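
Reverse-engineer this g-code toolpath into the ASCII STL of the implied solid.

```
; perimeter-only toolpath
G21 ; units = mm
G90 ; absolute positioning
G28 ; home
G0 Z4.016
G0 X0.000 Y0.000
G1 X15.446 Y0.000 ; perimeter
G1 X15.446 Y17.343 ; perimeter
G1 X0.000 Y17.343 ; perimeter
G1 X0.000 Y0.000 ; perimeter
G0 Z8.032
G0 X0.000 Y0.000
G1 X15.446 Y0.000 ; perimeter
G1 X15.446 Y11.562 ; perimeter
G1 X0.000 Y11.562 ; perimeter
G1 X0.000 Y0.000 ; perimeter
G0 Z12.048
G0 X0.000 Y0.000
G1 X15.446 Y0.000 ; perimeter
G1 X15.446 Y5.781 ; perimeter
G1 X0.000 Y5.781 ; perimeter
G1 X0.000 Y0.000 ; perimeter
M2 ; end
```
solid part
  facet normal 0.0000 0.0000 -1.0000
    outer loop
      vertex 15.446 23.124 0.000
      vertex 15.446 0.000 0.000
      vertex 0.000 0.000 0.000
    endloop
  endfacet
  facet normal 0.0000 0.0000 -1.0000
    outer loop
      vertex 0.000 23.124 0.000
      vertex 15.446 23.124 0.000
      vertex 0.000 0.000 0.000
    endloop
  endfacet
  facet normal 0.0000 -1.0000 0.0000
    outer loop
      vertex 0.000 0.000 0.000
      vertex 15.446 0.000 0.000
      vertex 15.446 0.000 16.064
    endloop
  endfacet
  facet normal 0.0000 -1.0000 0.0000
    outer loop
      vertex 0.000 0.000 0.000
      vertex 15.446 0.000 16.064
      vertex 0.000 0.000 16.064
    endloop
  endfacet
  facet normal 0.0000 0.5705 0.8213
    outer loop
      vertex 0.000 0.000 16.064
      vertex 15.446 0.000 16.064
      vertex 15.446 23.124 0.000
    endloop
  endfacet
  facet normal 0.0000 0.5705 0.8213
    outer loop
      vertex 0.000 0.000 16.064
      vertex 15.446 23.124 0.000
      vertex 0.000 23.124 0.000
    endloop
  endfacet
  facet normal -1.0000 0.0000 0.0000
    outer loop
      vertex 0.000 0.000 16.064
      vertex 0.000 23.124 0.000
      vertex 0.000 0.000 0.000
    endloop
  endfacet
  facet normal 1.0000 0.0000 0.0000
    outer loop
      vertex 15.446 0.000 0.000
      vertex 15.446 23.124 0.000
      vertex 15.446 0.000 16.064
    endloop
  endfacet
endsolid part

The G0 Z moves step by Δz≈4.016 mm. The G1 loops shrink linearly with z, so the solid tapers from its base footprint up to z≈16.1. Closing with a flat bottom cap and the tapered top and triangulating gives 8 facets — a wedge (ramp): 15.4 × 23.1 mm base, rising to 16.1 mm along the y=0 edge and sloping linearly to z=0 at y=23.1.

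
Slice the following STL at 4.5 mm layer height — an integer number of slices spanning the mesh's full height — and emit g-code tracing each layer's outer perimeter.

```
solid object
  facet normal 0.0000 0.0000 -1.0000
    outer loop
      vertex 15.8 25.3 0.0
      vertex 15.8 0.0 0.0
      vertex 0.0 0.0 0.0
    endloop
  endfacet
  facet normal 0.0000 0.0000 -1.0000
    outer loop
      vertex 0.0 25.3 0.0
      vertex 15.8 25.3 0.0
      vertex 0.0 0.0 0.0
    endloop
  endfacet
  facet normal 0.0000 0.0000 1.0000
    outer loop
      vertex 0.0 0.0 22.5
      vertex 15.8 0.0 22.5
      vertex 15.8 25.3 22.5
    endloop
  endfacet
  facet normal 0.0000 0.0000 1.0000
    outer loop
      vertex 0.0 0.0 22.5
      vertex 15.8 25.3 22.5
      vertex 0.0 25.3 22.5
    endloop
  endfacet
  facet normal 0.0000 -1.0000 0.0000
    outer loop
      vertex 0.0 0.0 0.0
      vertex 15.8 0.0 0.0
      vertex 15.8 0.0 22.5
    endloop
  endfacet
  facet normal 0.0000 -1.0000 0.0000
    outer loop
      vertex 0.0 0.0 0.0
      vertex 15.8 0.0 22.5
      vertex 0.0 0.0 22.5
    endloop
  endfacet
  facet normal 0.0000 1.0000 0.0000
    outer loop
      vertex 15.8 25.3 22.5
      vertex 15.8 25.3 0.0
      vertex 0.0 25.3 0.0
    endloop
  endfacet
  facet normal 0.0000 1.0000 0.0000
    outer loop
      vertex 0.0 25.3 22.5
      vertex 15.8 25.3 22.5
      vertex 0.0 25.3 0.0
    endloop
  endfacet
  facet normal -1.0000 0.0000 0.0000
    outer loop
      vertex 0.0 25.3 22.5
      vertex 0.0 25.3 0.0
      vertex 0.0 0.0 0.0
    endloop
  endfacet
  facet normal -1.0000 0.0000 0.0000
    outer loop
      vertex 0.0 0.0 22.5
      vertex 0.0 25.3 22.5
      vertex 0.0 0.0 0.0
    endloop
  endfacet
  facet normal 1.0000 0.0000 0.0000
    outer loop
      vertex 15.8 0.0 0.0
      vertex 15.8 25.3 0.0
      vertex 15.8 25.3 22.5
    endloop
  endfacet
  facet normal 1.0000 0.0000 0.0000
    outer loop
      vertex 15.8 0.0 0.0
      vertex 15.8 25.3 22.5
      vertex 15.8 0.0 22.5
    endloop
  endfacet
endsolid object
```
; perimeter-only toolpath
G21 ; units = mm
G90 ; absolute positioning
G28 ; home
; layer 1
G0 Z4.5
G0 X0.0 Y0.0
G1 X15.8 Y0.0
G1 X15.8 Y25.3
G1 X0.0 Y25.3
G1 X0.0 Y0.0
; layer 2
G0 Z9.0
G0 X0.0 Y0.0
G1 X15.8 Y0.0
G1 X15.8 Y25.3
G1 X0.0 Y25.3
G1 X0.0 Y0.0
; layer 3
G0 Z13.5
G0 X0.0 Y0.0
G1 X15.8 Y0.0
G1 X15.8 Y25.3
G1 X0.0 Y25.3
G1 X0.0 Y0.0
; layer 4
G0 Z18.0
G0 X0.0 Y0.0
G1 X15.8 Y0.0
G1 X15.8 Y25.3
G1 X0.0 Y25.3
G1 X0.0 Y0.0
; layer 5
G0 Z22.5
G0 X0.0 Y0.0
G1 X15.8 Y0.0
G1 X15.8 Y25.3
G1 X0.0 Y25.3
G1 X0.0 Y0.0
M2 ; end

The solid is a rectangular box, roughly 15.8 × 25.3 mm footprint and 22.5 mm tall. Slicing at Δz = 4.5 mm — 5 equal slices spanning the solid's height, so layer i sits at z = i·h/5 — gives 5 non-empty perimeters. Each is a 4-segment closed polygon; G0 lifts to the layer z and rapids to the start vertex, then G1 traces the edges.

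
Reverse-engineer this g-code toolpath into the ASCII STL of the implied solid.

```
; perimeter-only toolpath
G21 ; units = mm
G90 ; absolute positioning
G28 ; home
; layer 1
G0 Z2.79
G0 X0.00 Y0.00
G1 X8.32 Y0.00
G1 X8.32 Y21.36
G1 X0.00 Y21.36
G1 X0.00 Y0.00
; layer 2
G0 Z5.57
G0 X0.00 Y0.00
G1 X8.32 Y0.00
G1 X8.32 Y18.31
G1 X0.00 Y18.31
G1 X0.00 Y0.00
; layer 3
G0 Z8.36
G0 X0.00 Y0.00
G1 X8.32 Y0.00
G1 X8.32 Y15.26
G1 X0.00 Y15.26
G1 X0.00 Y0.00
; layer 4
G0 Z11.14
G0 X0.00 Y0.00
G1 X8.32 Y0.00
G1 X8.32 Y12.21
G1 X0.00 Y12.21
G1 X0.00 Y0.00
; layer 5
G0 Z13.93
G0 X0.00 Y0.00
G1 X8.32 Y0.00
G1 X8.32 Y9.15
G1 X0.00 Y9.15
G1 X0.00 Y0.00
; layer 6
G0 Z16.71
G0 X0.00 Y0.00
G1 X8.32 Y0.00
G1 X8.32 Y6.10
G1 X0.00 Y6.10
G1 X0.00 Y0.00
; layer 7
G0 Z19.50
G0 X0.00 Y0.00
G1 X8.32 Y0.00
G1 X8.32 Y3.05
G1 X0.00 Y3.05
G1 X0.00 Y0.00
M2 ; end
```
solid part
  facet normal 0.0000 0.0000 -1.0000
    outer loop
      vertex 8.32 24.41 0.00
      vertex 8.32 0.00 0.00
      vertex 0.00 0.00 0.00
    endloop
  endfacet
  facet normal 0.0000 0.0000 -1.0000
    outer loop
      vertex 0.00 24.41 0.00
      vertex 8.32 24.41 0.00
      vertex 0.00 0.00 0.00
    endloop
  endfacet
  facet normal 0.0000 -1.0000 0.0000
    outer loop
      vertex 0.00 0.00 0.00
      vertex 8.32 0.00 0.00
      vertex 8.32 0.00 22.28
    endloop
  endfacet
  facet normal 0.0000 -1.0000 0.0000
    outer loop
      vertex 0.00 0.00 0.00
      vertex 8.32 0.00 22.28
      vertex 0.00 0.00 22.28
    endloop
  endfacet
  facet normal 0.0000 0.6741 0.7386
    outer loop
      vertex 0.00 0.00 22.28
      vertex 8.32 0.00 22.28
      vertex 8.32 24.41 0.00
    endloop
  endfacet
  facet normal 0.0000 0.6741 0.7386
    outer loop
      vertex 0.00 0.00 22.28
      vertex 8.32 24.41 0.00
      vertex 0.00 24.41 0.00
    endloop
  endfacet
  facet normal -1.0000 0.0000 0.0000
    outer loop
      vertex 0.00 0.00 22.28
      vertex 0.00 24.41 0.00
      vertex 0.00 0.00 0.00
    endloop
  endfacet
  facet normal 1.0000 0.0000 0.0000
    outer loop
      vertex 8.32 0.00 0.00
      vertex 8.32 24.41 0.00
      vertex 8.32 0.00 22.28
    endloop
  endfacet
endsolid part

The G0 Z moves step by Δz≈2.79 mm. The G1 loops shrink linearly with z, so the solid tapers from its base footprint up to z≈22.3. Closing with a flat bottom cap and the tapered top and triangulating gives 8 facets — a wedge (ramp): 8.32 × 24.4 mm base, rising to 22.3 mm along the y=0 edge and sloping linearly to z=0 at y=24.4.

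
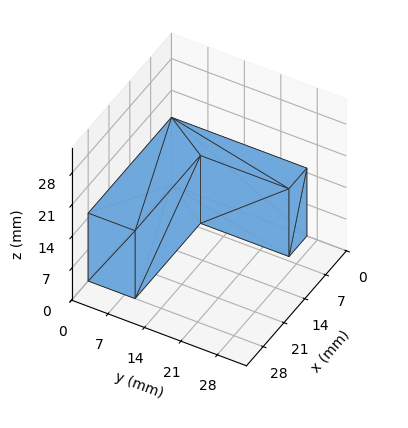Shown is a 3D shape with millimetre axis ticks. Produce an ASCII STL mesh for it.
Reading the render: the shape is an L-shaped prism: outer 28 × 26 mm, arm thicknesses ≈ 9 mm (horizontal) and 6 mm (vertical), extruded 15 mm in z (dimensions read to the nearest mm from the axis ticks). For the STL, each face is triangulated and given an outward normal.

solid part
  facet normal 0.0000 0.0000 -1.0000
    outer loop
      vertex 28.0 9.0 0.0
      vertex 28.0 0.0 0.0
      vertex 0.0 0.0 0.0
    endloop
  endfacet
  facet normal 0.0000 0.0000 -1.0000
    outer loop
      vertex 6.0 9.0 0.0
      vertex 28.0 9.0 0.0
      vertex 0.0 0.0 0.0
    endloop
  endfacet
  facet normal 0.0000 0.0000 -1.0000
    outer loop
      vertex 6.0 26.0 0.0
      vertex 6.0 9.0 0.0
      vertex 0.0 0.0 0.0
    endloop
  endfacet
  facet normal 0.0000 0.0000 -1.0000
    outer loop
      vertex 0.0 26.0 0.0
      vertex 6.0 26.0 0.0
      vertex 0.0 0.0 0.0
    endloop
  endfacet
  facet normal 0.0000 0.0000 1.0000
    outer loop
      vertex 0.0 0.0 15.0
      vertex 28.0 0.0 15.0
      vertex 28.0 9.0 15.0
    endloop
  endfacet
  facet normal 0.0000 0.0000 1.0000
    outer loop
      vertex 0.0 0.0 15.0
      vertex 28.0 9.0 15.0
      vertex 6.0 9.0 15.0
    endloop
  endfacet
  facet normal 0.0000 0.0000 1.0000
    outer loop
      vertex 0.0 0.0 15.0
      vertex 6.0 9.0 15.0
      vertex 6.0 26.0 15.0
    endloop
  endfacet
  facet normal 0.0000 0.0000 1.0000
    outer loop
      vertex 0.0 0.0 15.0
      vertex 6.0 26.0 15.0
      vertex 0.0 26.0 15.0
    endloop
  endfacet
  facet normal 0.0000 -1.0000 0.0000
    outer loop
      vertex 0.0 0.0 0.0
      vertex 28.0 0.0 0.0
      vertex 28.0 0.0 15.0
    endloop
  endfacet
  facet normal 0.0000 -1.0000 0.0000
    outer loop
      vertex 0.0 0.0 0.0
      vertex 28.0 0.0 15.0
      vertex 0.0 0.0 15.0
    endloop
  endfacet
  facet normal 1.0000 0.0000 0.0000
    outer loop
      vertex 28.0 0.0 0.0
      vertex 28.0 9.0 0.0
      vertex 28.0 9.0 15.0
    endloop
  endfacet
  facet normal 1.0000 0.0000 0.0000
    outer loop
      vertex 28.0 0.0 0.0
      vertex 28.0 9.0 15.0
      vertex 28.0 0.0 15.0
    endloop
  endfacet
  facet normal 0.0000 1.0000 0.0000
    outer loop
      vertex 28.0 9.0 0.0
      vertex 6.0 9.0 0.0
      vertex 6.0 9.0 15.0
    endloop
  endfacet
  facet normal 0.0000 1.0000 0.0000
    outer loop
      vertex 28.0 9.0 0.0
      vertex 6.0 9.0 15.0
      vertex 28.0 9.0 15.0
    endloop
  endfacet
  facet normal 1.0000 0.0000 0.0000
    outer loop
      vertex 6.0 9.0 0.0
      vertex 6.0 26.0 0.0
      vertex 6.0 26.0 15.0
    endloop
  endfacet
  facet normal 1.0000 0.0000 0.0000
    outer loop
      vertex 6.0 9.0 0.0
      vertex 6.0 26.0 15.0
      vertex 6.0 9.0 15.0
    endloop
  endfacet
  facet normal 0.0000 1.0000 0.0000
    outer loop
      vertex 6.0 26.0 0.0
      vertex 0.0 26.0 0.0
      vertex 0.0 26.0 15.0
    endloop
  endfacet
  facet normal 0.0000 1.0000 0.0000
    outer loop
      vertex 6.0 26.0 0.0
      vertex 0.0 26.0 15.0
      vertex 6.0 26.0 15.0
    endloop
  endfacet
  facet normal -1.0000 0.0000 0.0000
    outer loop
      vertex 0.0 26.0 0.0
      vertex 0.0 0.0 0.0
      vertex 0.0 0.0 15.0
    endloop
  endfacet
  facet normal -1.0000 0.0000 0.0000
    outer loop
      vertex 0.0 26.0 0.0
      vertex 0.0 0.0 15.0
      vertex 0.0 26.0 15.0
    endloop
  endfacet
endsolid part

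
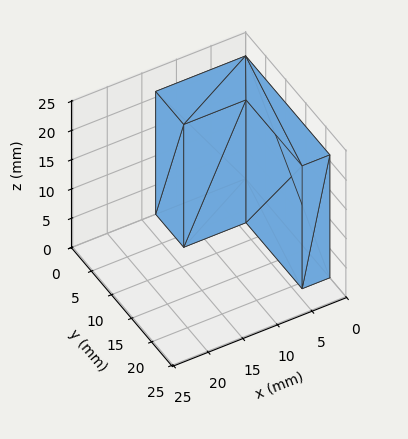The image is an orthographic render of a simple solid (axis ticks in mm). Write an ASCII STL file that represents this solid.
Reading the render: the shape is an L-shaped prism: outer 13 × 21 mm, arm thicknesses ≈ 7 mm (horizontal) and 4 mm (vertical), extruded 21 mm in z (dimensions read to the nearest mm from the axis ticks). For the STL, each face is triangulated and given an outward normal.

solid part
  facet normal 0.0000 0.0000 -1.0000
    outer loop
      vertex 13.00 7.00 0.00
      vertex 13.00 0.00 0.00
      vertex 0.00 0.00 0.00
    endloop
  endfacet
  facet normal 0.0000 0.0000 -1.0000
    outer loop
      vertex 4.00 7.00 0.00
      vertex 13.00 7.00 0.00
      vertex 0.00 0.00 0.00
    endloop
  endfacet
  facet normal 0.0000 0.0000 -1.0000
    outer loop
      vertex 4.00 21.00 0.00
      vertex 4.00 7.00 0.00
      vertex 0.00 0.00 0.00
    endloop
  endfacet
  facet normal 0.0000 0.0000 -1.0000
    outer loop
      vertex 0.00 21.00 0.00
      vertex 4.00 21.00 0.00
      vertex 0.00 0.00 0.00
    endloop
  endfacet
  facet normal 0.0000 0.0000 1.0000
    outer loop
      vertex 0.00 0.00 21.00
      vertex 13.00 0.00 21.00
      vertex 13.00 7.00 21.00
    endloop
  endfacet
  facet normal 0.0000 0.0000 1.0000
    outer loop
      vertex 0.00 0.00 21.00
      vertex 13.00 7.00 21.00
      vertex 4.00 7.00 21.00
    endloop
  endfacet
  facet normal 0.0000 0.0000 1.0000
    outer loop
      vertex 0.00 0.00 21.00
      vertex 4.00 7.00 21.00
      vertex 4.00 21.00 21.00
    endloop
  endfacet
  facet normal 0.0000 0.0000 1.0000
    outer loop
      vertex 0.00 0.00 21.00
      vertex 4.00 21.00 21.00
      vertex 0.00 21.00 21.00
    endloop
  endfacet
  facet normal 0.0000 -1.0000 0.0000
    outer loop
      vertex 0.00 0.00 0.00
      vertex 13.00 0.00 0.00
      vertex 13.00 0.00 21.00
    endloop
  endfacet
  facet normal 0.0000 -1.0000 0.0000
    outer loop
      vertex 0.00 0.00 0.00
      vertex 13.00 0.00 21.00
      vertex 0.00 0.00 21.00
    endloop
  endfacet
  facet normal 1.0000 0.0000 0.0000
    outer loop
      vertex 13.00 0.00 0.00
      vertex 13.00 7.00 0.00
      vertex 13.00 7.00 21.00
    endloop
  endfacet
  facet normal 1.0000 0.0000 0.0000
    outer loop
      vertex 13.00 0.00 0.00
      vertex 13.00 7.00 21.00
      vertex 13.00 0.00 21.00
    endloop
  endfacet
  facet normal 0.0000 1.0000 0.0000
    outer loop
      vertex 13.00 7.00 0.00
      vertex 4.00 7.00 0.00
      vertex 4.00 7.00 21.00
    endloop
  endfacet
  facet normal 0.0000 1.0000 0.0000
    outer loop
      vertex 13.00 7.00 0.00
      vertex 4.00 7.00 21.00
      vertex 13.00 7.00 21.00
    endloop
  endfacet
  facet normal 1.0000 0.0000 0.0000
    outer loop
      vertex 4.00 7.00 0.00
      vertex 4.00 21.00 0.00
      vertex 4.00 21.00 21.00
    endloop
  endfacet
  facet normal 1.0000 0.0000 0.0000
    outer loop
      vertex 4.00 7.00 0.00
      vertex 4.00 21.00 21.00
      vertex 4.00 7.00 21.00
    endloop
  endfacet
  facet normal 0.0000 1.0000 0.0000
    outer loop
      vertex 4.00 21.00 0.00
      vertex 0.00 21.00 0.00
      vertex 0.00 21.00 21.00
    endloop
  endfacet
  facet normal 0.0000 1.0000 0.0000
    outer loop
      vertex 4.00 21.00 0.00
      vertex 0.00 21.00 21.00
      vertex 4.00 21.00 21.00
    endloop
  endfacet
  facet normal -1.0000 0.0000 0.0000
    outer loop
      vertex 0.00 21.00 0.00
      vertex 0.00 0.00 0.00
      vertex 0.00 0.00 21.00
    endloop
  endfacet
  facet normal -1.0000 0.0000 0.0000
    outer loop
      vertex 0.00 21.00 0.00
      vertex 0.00 0.00 21.00
      vertex 0.00 21.00 21.00
    endloop
  endfacet
endsolid part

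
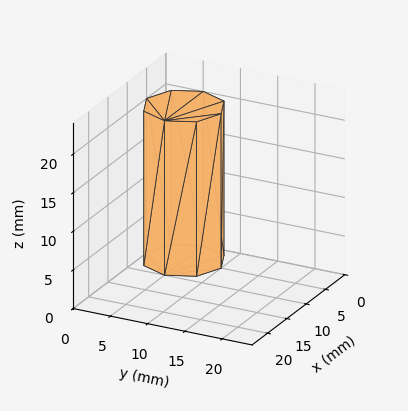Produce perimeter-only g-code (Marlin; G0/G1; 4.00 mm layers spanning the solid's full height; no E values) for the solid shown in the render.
Reading the render: the shape is a regular 8-sided prism (a cylinder approximated with 8 flat sides), circumscribed radius ≈ 5 mm, height ≈ 20 mm (dimensions read to the nearest mm from the axis ticks). For the g-code, the solid's height is divided into equal slices at the stated Δz and each level perimeter traced with G1 moves after a G0 lift.

; perimeter-only toolpath
G21 ; units = mm
G90 ; absolute positioning
G28 ; home
; layer 1
G0 Z4.00
G0 X10.00 Y5.00
G1 X8.54 Y8.54
G1 X5.00 Y10.00
G1 X1.46 Y8.54
G1 X0.00 Y5.00
G1 X1.46 Y1.46
G1 X5.00 Y0.00
G1 X8.54 Y1.46
G1 X10.00 Y5.00
; layer 2
G0 Z8.00
G0 X10.00 Y5.00
G1 X8.54 Y8.54
G1 X5.00 Y10.00
G1 X1.46 Y8.54
G1 X0.00 Y5.00
G1 X1.46 Y1.46
G1 X5.00 Y0.00
G1 X8.54 Y1.46
G1 X10.00 Y5.00
; layer 3
G0 Z12.00
G0 X10.00 Y5.00
G1 X8.54 Y8.54
G1 X5.00 Y10.00
G1 X1.46 Y8.54
G1 X0.00 Y5.00
G1 X1.46 Y1.46
G1 X5.00 Y0.00
G1 X8.54 Y1.46
G1 X10.00 Y5.00
; layer 4
G0 Z16.00
G0 X10.00 Y5.00
G1 X8.54 Y8.54
G1 X5.00 Y10.00
G1 X1.46 Y8.54
G1 X0.00 Y5.00
G1 X1.46 Y1.46
G1 X5.00 Y0.00
G1 X8.54 Y1.46
G1 X10.00 Y5.00
; layer 5
G0 Z20.00
G0 X10.00 Y5.00
G1 X8.54 Y8.54
G1 X5.00 Y10.00
G1 X1.46 Y8.54
G1 X0.00 Y5.00
G1 X1.46 Y1.46
G1 X5.00 Y0.00
G1 X8.54 Y1.46
G1 X10.00 Y5.00
M2 ; end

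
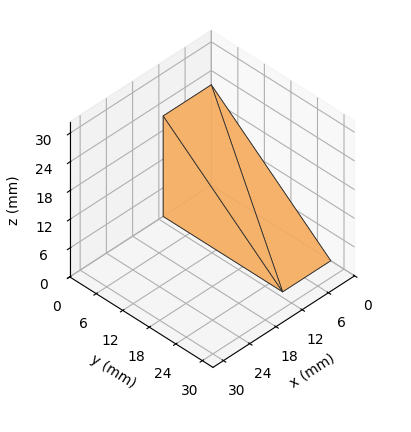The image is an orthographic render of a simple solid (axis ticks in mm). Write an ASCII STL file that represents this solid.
Reading the render: the shape is a wedge (ramp): 11 × 27 mm base, rising to 21 mm along the y=0 edge and sloping linearly to z=0 at y=27 (dimensions read to the nearest mm from the axis ticks). For the STL, each face is triangulated and given an outward normal.

solid part
  facet normal 0.0000 0.0000 -1.0000
    outer loop
      vertex 11.00 27.00 0.00
      vertex 11.00 0.00 0.00
      vertex 0.00 0.00 0.00
    endloop
  endfacet
  facet normal 0.0000 0.0000 -1.0000
    outer loop
      vertex 0.00 27.00 0.00
      vertex 11.00 27.00 0.00
      vertex 0.00 0.00 0.00
    endloop
  endfacet
  facet normal 0.0000 -1.0000 0.0000
    outer loop
      vertex 0.00 0.00 0.00
      vertex 11.00 0.00 0.00
      vertex 11.00 0.00 21.00
    endloop
  endfacet
  facet normal 0.0000 -1.0000 0.0000
    outer loop
      vertex 0.00 0.00 0.00
      vertex 11.00 0.00 21.00
      vertex 0.00 0.00 21.00
    endloop
  endfacet
  facet normal 0.0000 0.6139 0.7894
    outer loop
      vertex 0.00 0.00 21.00
      vertex 11.00 0.00 21.00
      vertex 11.00 27.00 0.00
    endloop
  endfacet
  facet normal 0.0000 0.6139 0.7894
    outer loop
      vertex 0.00 0.00 21.00
      vertex 11.00 27.00 0.00
      vertex 0.00 27.00 0.00
    endloop
  endfacet
  facet normal -1.0000 0.0000 0.0000
    outer loop
      vertex 0.00 0.00 21.00
      vertex 0.00 27.00 0.00
      vertex 0.00 0.00 0.00
    endloop
  endfacet
  facet normal 1.0000 0.0000 0.0000
    outer loop
      vertex 11.00 0.00 0.00
      vertex 11.00 27.00 0.00
      vertex 11.00 0.00 21.00
    endloop
  endfacet
endsolid part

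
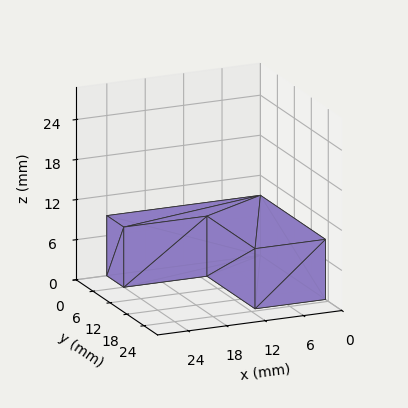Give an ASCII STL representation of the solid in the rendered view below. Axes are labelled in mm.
Reading the render: the shape is an L-shaped prism: outer 24 × 23 mm, arm thicknesses ≈ 6 mm (horizontal) and 11 mm (vertical), extruded 9 mm in z (dimensions read to the nearest mm from the axis ticks). For the STL, each face is triangulated and given an outward normal.

solid part
  facet normal 0.0000 0.0000 -1.0000
    outer loop
      vertex 24.000 6.000 0.000
      vertex 24.000 0.000 0.000
      vertex 0.000 0.000 0.000
    endloop
  endfacet
  facet normal 0.0000 0.0000 -1.0000
    outer loop
      vertex 11.000 6.000 0.000
      vertex 24.000 6.000 0.000
      vertex 0.000 0.000 0.000
    endloop
  endfacet
  facet normal 0.0000 0.0000 -1.0000
    outer loop
      vertex 11.000 23.000 0.000
      vertex 11.000 6.000 0.000
      vertex 0.000 0.000 0.000
    endloop
  endfacet
  facet normal 0.0000 0.0000 -1.0000
    outer loop
      vertex 0.000 23.000 0.000
      vertex 11.000 23.000 0.000
      vertex 0.000 0.000 0.000
    endloop
  endfacet
  facet normal 0.0000 0.0000 1.0000
    outer loop
      vertex 0.000 0.000 9.000
      vertex 24.000 0.000 9.000
      vertex 24.000 6.000 9.000
    endloop
  endfacet
  facet normal 0.0000 0.0000 1.0000
    outer loop
      vertex 0.000 0.000 9.000
      vertex 24.000 6.000 9.000
      vertex 11.000 6.000 9.000
    endloop
  endfacet
  facet normal 0.0000 0.0000 1.0000
    outer loop
      vertex 0.000 0.000 9.000
      vertex 11.000 6.000 9.000
      vertex 11.000 23.000 9.000
    endloop
  endfacet
  facet normal 0.0000 0.0000 1.0000
    outer loop
      vertex 0.000 0.000 9.000
      vertex 11.000 23.000 9.000
      vertex 0.000 23.000 9.000
    endloop
  endfacet
  facet normal 0.0000 -1.0000 0.0000
    outer loop
      vertex 0.000 0.000 0.000
      vertex 24.000 0.000 0.000
      vertex 24.000 0.000 9.000
    endloop
  endfacet
  facet normal 0.0000 -1.0000 0.0000
    outer loop
      vertex 0.000 0.000 0.000
      vertex 24.000 0.000 9.000
      vertex 0.000 0.000 9.000
    endloop
  endfacet
  facet normal 1.0000 0.0000 0.0000
    outer loop
      vertex 24.000 0.000 0.000
      vertex 24.000 6.000 0.000
      vertex 24.000 6.000 9.000
    endloop
  endfacet
  facet normal 1.0000 0.0000 0.0000
    outer loop
      vertex 24.000 0.000 0.000
      vertex 24.000 6.000 9.000
      vertex 24.000 0.000 9.000
    endloop
  endfacet
  facet normal 0.0000 1.0000 0.0000
    outer loop
      vertex 24.000 6.000 0.000
      vertex 11.000 6.000 0.000
      vertex 11.000 6.000 9.000
    endloop
  endfacet
  facet normal 0.0000 1.0000 0.0000
    outer loop
      vertex 24.000 6.000 0.000
      vertex 11.000 6.000 9.000
      vertex 24.000 6.000 9.000
    endloop
  endfacet
  facet normal 1.0000 0.0000 0.0000
    outer loop
      vertex 11.000 6.000 0.000
      vertex 11.000 23.000 0.000
      vertex 11.000 23.000 9.000
    endloop
  endfacet
  facet normal 1.0000 0.0000 0.0000
    outer loop
      vertex 11.000 6.000 0.000
      vertex 11.000 23.000 9.000
      vertex 11.000 6.000 9.000
    endloop
  endfacet
  facet normal 0.0000 1.0000 0.0000
    outer loop
      vertex 11.000 23.000 0.000
      vertex 0.000 23.000 0.000
      vertex 0.000 23.000 9.000
    endloop
  endfacet
  facet normal 0.0000 1.0000 0.0000
    outer loop
      vertex 11.000 23.000 0.000
      vertex 0.000 23.000 9.000
      vertex 11.000 23.000 9.000
    endloop
  endfacet
  facet normal -1.0000 0.0000 0.0000
    outer loop
      vertex 0.000 23.000 0.000
      vertex 0.000 0.000 0.000
      vertex 0.000 0.000 9.000
    endloop
  endfacet
  facet normal -1.0000 0.0000 0.0000
    outer loop
      vertex 0.000 23.000 0.000
      vertex 0.000 0.000 9.000
      vertex 0.000 23.000 9.000
    endloop
  endfacet
endsolid part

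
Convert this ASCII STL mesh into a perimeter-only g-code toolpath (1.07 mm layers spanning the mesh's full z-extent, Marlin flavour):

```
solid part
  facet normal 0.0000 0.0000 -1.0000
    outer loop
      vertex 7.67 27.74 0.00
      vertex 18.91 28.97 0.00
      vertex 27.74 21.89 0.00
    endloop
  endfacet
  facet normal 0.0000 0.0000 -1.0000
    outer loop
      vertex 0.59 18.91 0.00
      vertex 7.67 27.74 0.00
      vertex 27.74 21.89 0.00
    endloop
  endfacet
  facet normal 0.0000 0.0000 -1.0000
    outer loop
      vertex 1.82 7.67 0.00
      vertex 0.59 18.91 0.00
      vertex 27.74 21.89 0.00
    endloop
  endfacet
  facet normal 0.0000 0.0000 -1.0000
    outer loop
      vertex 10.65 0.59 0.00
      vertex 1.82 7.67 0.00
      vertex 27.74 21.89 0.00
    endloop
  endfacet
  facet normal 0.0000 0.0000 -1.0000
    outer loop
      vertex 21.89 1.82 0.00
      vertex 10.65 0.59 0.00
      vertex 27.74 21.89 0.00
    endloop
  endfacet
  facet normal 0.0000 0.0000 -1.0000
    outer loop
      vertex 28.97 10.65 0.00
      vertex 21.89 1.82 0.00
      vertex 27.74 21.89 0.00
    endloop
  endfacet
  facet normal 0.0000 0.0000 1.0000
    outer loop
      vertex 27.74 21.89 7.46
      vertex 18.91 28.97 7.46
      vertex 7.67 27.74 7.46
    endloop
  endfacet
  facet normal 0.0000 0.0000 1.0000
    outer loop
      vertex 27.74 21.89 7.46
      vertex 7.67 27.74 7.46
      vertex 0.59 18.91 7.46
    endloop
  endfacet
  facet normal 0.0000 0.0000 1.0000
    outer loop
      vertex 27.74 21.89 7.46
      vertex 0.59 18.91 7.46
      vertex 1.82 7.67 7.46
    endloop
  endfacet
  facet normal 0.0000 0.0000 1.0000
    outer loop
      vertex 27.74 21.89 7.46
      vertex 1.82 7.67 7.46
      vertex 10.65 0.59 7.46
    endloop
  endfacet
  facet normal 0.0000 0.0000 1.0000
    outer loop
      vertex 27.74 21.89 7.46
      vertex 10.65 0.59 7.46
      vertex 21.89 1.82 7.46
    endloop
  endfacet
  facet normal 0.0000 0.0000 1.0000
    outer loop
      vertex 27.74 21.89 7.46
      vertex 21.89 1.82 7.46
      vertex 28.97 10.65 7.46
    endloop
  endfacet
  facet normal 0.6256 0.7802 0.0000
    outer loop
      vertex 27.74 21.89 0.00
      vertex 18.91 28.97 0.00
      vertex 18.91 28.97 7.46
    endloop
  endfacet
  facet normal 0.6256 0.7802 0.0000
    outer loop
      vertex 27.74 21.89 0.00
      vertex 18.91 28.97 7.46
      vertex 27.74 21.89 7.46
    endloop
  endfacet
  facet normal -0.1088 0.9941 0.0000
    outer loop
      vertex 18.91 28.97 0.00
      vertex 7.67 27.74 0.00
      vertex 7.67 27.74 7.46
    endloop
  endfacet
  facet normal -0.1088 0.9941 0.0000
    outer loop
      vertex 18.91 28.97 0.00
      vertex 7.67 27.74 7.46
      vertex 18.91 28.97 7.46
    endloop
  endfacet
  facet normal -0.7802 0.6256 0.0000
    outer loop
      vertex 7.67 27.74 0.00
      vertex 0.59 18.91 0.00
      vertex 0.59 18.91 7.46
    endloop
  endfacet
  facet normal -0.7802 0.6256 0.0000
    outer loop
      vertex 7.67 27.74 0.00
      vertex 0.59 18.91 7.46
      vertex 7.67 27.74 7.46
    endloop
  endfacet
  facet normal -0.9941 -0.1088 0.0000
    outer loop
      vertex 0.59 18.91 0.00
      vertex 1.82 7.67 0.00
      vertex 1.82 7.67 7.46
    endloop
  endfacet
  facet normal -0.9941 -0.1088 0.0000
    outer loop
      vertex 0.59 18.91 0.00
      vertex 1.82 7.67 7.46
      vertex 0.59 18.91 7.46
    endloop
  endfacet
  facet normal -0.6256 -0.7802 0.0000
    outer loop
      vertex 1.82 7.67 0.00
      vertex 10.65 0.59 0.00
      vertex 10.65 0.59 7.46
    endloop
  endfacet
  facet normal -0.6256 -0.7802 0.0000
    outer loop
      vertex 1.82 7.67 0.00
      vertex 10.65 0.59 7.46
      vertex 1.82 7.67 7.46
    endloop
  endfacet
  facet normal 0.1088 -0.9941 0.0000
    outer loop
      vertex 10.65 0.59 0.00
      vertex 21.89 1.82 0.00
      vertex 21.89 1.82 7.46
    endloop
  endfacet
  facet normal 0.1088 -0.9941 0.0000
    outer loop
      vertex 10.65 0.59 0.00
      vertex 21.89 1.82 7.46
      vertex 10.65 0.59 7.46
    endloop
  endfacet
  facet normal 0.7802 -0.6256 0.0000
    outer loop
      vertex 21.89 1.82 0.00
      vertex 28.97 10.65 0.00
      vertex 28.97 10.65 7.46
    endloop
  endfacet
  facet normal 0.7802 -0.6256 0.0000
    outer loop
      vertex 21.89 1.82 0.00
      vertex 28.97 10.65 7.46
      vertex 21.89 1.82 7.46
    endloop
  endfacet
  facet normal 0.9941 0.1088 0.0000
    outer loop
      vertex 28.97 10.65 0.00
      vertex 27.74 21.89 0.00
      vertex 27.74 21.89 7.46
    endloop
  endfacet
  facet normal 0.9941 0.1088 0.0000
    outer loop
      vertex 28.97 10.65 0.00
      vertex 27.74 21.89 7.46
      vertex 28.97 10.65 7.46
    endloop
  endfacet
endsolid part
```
; perimeter-only toolpath
G21 ; units = mm
G90 ; absolute positioning
G28 ; home
; layer 1
G0 Z1.07
G0 X27.74 Y21.89
G1 X18.91 Y28.97
G1 X7.67 Y27.74
G1 X0.59 Y18.91
G1 X1.82 Y7.67
G1 X10.65 Y0.59
G1 X21.89 Y1.82
G1 X28.97 Y10.65
G1 X27.74 Y21.89
; layer 2
G0 Z2.13
G0 X27.74 Y21.89
G1 X18.91 Y28.97
G1 X7.67 Y27.74
G1 X0.59 Y18.91
G1 X1.82 Y7.67
G1 X10.65 Y0.59
G1 X21.89 Y1.82
G1 X28.97 Y10.65
G1 X27.74 Y21.89
; layer 3
G0 Z3.20
G0 X27.74 Y21.89
G1 X18.91 Y28.97
G1 X7.67 Y27.74
G1 X0.59 Y18.91
G1 X1.82 Y7.67
G1 X10.65 Y0.59
G1 X21.89 Y1.82
G1 X28.97 Y10.65
G1 X27.74 Y21.89
; layer 4
G0 Z4.26
G0 X27.74 Y21.89
G1 X18.91 Y28.97
G1 X7.67 Y27.74
G1 X0.59 Y18.91
G1 X1.82 Y7.67
G1 X10.65 Y0.59
G1 X21.89 Y1.82
G1 X28.97 Y10.65
G1 X27.74 Y21.89
; layer 5
G0 Z5.33
G0 X27.74 Y21.89
G1 X18.91 Y28.97
G1 X7.67 Y27.74
G1 X0.59 Y18.91
G1 X1.82 Y7.67
G1 X10.65 Y0.59
G1 X21.89 Y1.82
G1 X28.97 Y10.65
G1 X27.74 Y21.89
; layer 6
G0 Z6.39
G0 X27.74 Y21.89
G1 X18.91 Y28.97
G1 X7.67 Y27.74
G1 X0.59 Y18.91
G1 X1.82 Y7.67
G1 X10.65 Y0.59
G1 X21.89 Y1.82
G1 X28.97 Y10.65
G1 X27.74 Y21.89
; layer 7
G0 Z7.46
G0 X27.74 Y21.89
G1 X18.91 Y28.97
G1 X7.67 Y27.74
G1 X0.59 Y18.91
G1 X1.82 Y7.67
G1 X10.65 Y0.59
G1 X21.89 Y1.82
G1 X28.97 Y10.65
G1 X27.74 Y21.89
M2 ; end

The solid is a regular 8-sided prism (a cylinder approximated with 8 flat sides), circumscribed radius ≈ 14.8 mm, height ≈ 7.46 mm. Slicing at Δz = 1.07 mm — 7 equal slices spanning the solid's height, so layer i sits at z = i·h/7 — gives 7 non-empty perimeters. Each is a 8-segment closed polygon; G0 lifts to the layer z and rapids to the start vertex, then G1 traces the edges.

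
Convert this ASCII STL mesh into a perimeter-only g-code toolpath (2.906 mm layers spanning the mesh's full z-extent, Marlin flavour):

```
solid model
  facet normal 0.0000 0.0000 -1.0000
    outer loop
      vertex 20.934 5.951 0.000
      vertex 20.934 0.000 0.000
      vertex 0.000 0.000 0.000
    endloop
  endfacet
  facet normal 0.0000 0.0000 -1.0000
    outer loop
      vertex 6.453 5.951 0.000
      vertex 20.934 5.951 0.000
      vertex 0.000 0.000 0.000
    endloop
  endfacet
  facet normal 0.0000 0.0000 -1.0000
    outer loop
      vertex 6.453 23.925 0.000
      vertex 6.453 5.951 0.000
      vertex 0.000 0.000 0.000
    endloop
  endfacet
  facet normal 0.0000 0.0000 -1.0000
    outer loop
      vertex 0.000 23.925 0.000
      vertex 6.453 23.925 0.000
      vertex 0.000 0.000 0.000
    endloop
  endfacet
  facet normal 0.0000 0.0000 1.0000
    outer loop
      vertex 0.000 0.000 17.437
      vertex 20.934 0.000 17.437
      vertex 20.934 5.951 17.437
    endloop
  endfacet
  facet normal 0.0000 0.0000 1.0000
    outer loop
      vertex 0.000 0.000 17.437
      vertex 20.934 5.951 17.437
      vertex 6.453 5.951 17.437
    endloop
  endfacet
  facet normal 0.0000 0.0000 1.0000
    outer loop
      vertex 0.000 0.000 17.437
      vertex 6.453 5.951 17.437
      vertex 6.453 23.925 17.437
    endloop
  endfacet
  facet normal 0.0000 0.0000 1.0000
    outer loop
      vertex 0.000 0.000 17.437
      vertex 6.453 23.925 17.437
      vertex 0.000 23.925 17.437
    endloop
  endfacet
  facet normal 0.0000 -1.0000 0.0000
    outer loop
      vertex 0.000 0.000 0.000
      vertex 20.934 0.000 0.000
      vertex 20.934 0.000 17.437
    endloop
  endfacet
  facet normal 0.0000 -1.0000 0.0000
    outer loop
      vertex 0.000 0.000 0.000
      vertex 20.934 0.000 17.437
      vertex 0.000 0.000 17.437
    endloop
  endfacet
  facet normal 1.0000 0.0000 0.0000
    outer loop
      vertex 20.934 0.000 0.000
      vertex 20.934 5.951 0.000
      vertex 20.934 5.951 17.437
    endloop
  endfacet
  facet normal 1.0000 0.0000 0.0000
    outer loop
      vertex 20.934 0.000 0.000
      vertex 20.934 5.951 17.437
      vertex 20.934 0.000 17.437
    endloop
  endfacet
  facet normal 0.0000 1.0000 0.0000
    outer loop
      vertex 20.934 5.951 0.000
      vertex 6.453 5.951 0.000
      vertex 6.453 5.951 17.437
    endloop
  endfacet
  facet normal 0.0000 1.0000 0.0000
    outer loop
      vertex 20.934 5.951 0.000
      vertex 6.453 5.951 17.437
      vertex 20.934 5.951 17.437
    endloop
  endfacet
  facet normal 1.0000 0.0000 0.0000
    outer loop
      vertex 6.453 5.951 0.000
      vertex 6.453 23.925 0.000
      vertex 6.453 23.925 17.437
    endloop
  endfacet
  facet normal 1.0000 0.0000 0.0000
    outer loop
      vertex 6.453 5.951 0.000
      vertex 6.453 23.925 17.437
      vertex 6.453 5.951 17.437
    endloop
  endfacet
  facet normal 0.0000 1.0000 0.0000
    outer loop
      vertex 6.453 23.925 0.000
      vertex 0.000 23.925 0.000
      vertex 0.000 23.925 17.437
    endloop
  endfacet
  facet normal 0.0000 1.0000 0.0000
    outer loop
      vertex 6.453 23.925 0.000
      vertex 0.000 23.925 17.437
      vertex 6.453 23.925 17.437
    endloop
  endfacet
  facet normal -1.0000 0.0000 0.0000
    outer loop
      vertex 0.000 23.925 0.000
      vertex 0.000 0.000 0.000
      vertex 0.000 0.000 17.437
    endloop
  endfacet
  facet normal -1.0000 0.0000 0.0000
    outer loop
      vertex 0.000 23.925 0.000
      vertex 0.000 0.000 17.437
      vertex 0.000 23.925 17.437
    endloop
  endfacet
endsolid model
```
; perimeter-only toolpath
G21 ; units = mm
G90 ; absolute positioning
G28 ; home
; layer 1
G0 Z2.906
G0 X0.000 Y0.000
G1 X20.934 Y0.000
G1 X20.934 Y5.951
G1 X6.453 Y5.951
G1 X6.453 Y23.925
G1 X0.000 Y23.925
G1 X0.000 Y0.000
; layer 2
G0 Z5.812
G0 X0.000 Y0.000
G1 X20.934 Y0.000
G1 X20.934 Y5.951
G1 X6.453 Y5.951
G1 X6.453 Y23.925
G1 X0.000 Y23.925
G1 X0.000 Y0.000
; layer 3
G0 Z8.719
G0 X0.000 Y0.000
G1 X20.934 Y0.000
G1 X20.934 Y5.951
G1 X6.453 Y5.951
G1 X6.453 Y23.925
G1 X0.000 Y23.925
G1 X0.000 Y0.000
; layer 4
G0 Z11.625
G0 X0.000 Y0.000
G1 X20.934 Y0.000
G1 X20.934 Y5.951
G1 X6.453 Y5.951
G1 X6.453 Y23.925
G1 X0.000 Y23.925
G1 X0.000 Y0.000
; layer 5
G0 Z14.531
G0 X0.000 Y0.000
G1 X20.934 Y0.000
G1 X20.934 Y5.951
G1 X6.453 Y5.951
G1 X6.453 Y23.925
G1 X0.000 Y23.925
G1 X0.000 Y0.000
; layer 6
G0 Z17.437
G0 X0.000 Y0.000
G1 X20.934 Y0.000
G1 X20.934 Y5.951
G1 X6.453 Y5.951
G1 X6.453 Y23.925
G1 X0.000 Y23.925
G1 X0.000 Y0.000
M2 ; end

The solid is an L-shaped prism: outer 20.9 × 23.9 mm, arm thicknesses ≈ 5.95 mm (horizontal) and 6.45 mm (vertical), extruded 17.4 mm in z. Slicing at Δz = 2.906 mm — 6 equal slices spanning the solid's height, so layer i sits at z = i·h/6 — gives 6 non-empty perimeters. Each is a 6-segment closed polygon; G0 lifts to the layer z and rapids to the start vertex, then G1 traces the edges.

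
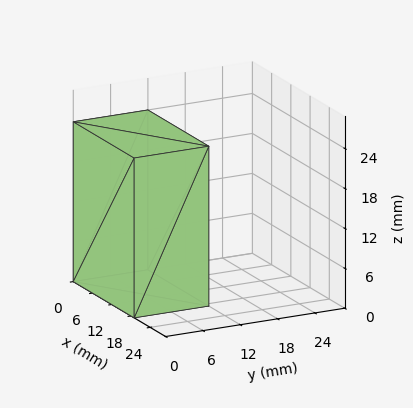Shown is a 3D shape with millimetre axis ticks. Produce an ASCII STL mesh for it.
Reading the render: the shape is a rectangular box, roughly 19 × 12 mm footprint and 24 mm tall (dimensions read to the nearest mm from the axis ticks). For the STL, each face is triangulated and given an outward normal.

solid part
  facet normal 0.0000 0.0000 -1.0000
    outer loop
      vertex 19.00 12.00 0.00
      vertex 19.00 0.00 0.00
      vertex 0.00 0.00 0.00
    endloop
  endfacet
  facet normal 0.0000 0.0000 -1.0000
    outer loop
      vertex 0.00 12.00 0.00
      vertex 19.00 12.00 0.00
      vertex 0.00 0.00 0.00
    endloop
  endfacet
  facet normal 0.0000 0.0000 1.0000
    outer loop
      vertex 0.00 0.00 24.00
      vertex 19.00 0.00 24.00
      vertex 19.00 12.00 24.00
    endloop
  endfacet
  facet normal 0.0000 0.0000 1.0000
    outer loop
      vertex 0.00 0.00 24.00
      vertex 19.00 12.00 24.00
      vertex 0.00 12.00 24.00
    endloop
  endfacet
  facet normal 0.0000 -1.0000 0.0000
    outer loop
      vertex 0.00 0.00 0.00
      vertex 19.00 0.00 0.00
      vertex 19.00 0.00 24.00
    endloop
  endfacet
  facet normal 0.0000 -1.0000 0.0000
    outer loop
      vertex 0.00 0.00 0.00
      vertex 19.00 0.00 24.00
      vertex 0.00 0.00 24.00
    endloop
  endfacet
  facet normal 0.0000 1.0000 0.0000
    outer loop
      vertex 19.00 12.00 24.00
      vertex 19.00 12.00 0.00
      vertex 0.00 12.00 0.00
    endloop
  endfacet
  facet normal 0.0000 1.0000 0.0000
    outer loop
      vertex 0.00 12.00 24.00
      vertex 19.00 12.00 24.00
      vertex 0.00 12.00 0.00
    endloop
  endfacet
  facet normal -1.0000 0.0000 0.0000
    outer loop
      vertex 0.00 12.00 24.00
      vertex 0.00 12.00 0.00
      vertex 0.00 0.00 0.00
    endloop
  endfacet
  facet normal -1.0000 0.0000 0.0000
    outer loop
      vertex 0.00 0.00 24.00
      vertex 0.00 12.00 24.00
      vertex 0.00 0.00 0.00
    endloop
  endfacet
  facet normal 1.0000 0.0000 0.0000
    outer loop
      vertex 19.00 0.00 0.00
      vertex 19.00 12.00 0.00
      vertex 19.00 12.00 24.00
    endloop
  endfacet
  facet normal 1.0000 0.0000 0.0000
    outer loop
      vertex 19.00 0.00 0.00
      vertex 19.00 12.00 24.00
      vertex 19.00 0.00 24.00
    endloop
  endfacet
endsolid part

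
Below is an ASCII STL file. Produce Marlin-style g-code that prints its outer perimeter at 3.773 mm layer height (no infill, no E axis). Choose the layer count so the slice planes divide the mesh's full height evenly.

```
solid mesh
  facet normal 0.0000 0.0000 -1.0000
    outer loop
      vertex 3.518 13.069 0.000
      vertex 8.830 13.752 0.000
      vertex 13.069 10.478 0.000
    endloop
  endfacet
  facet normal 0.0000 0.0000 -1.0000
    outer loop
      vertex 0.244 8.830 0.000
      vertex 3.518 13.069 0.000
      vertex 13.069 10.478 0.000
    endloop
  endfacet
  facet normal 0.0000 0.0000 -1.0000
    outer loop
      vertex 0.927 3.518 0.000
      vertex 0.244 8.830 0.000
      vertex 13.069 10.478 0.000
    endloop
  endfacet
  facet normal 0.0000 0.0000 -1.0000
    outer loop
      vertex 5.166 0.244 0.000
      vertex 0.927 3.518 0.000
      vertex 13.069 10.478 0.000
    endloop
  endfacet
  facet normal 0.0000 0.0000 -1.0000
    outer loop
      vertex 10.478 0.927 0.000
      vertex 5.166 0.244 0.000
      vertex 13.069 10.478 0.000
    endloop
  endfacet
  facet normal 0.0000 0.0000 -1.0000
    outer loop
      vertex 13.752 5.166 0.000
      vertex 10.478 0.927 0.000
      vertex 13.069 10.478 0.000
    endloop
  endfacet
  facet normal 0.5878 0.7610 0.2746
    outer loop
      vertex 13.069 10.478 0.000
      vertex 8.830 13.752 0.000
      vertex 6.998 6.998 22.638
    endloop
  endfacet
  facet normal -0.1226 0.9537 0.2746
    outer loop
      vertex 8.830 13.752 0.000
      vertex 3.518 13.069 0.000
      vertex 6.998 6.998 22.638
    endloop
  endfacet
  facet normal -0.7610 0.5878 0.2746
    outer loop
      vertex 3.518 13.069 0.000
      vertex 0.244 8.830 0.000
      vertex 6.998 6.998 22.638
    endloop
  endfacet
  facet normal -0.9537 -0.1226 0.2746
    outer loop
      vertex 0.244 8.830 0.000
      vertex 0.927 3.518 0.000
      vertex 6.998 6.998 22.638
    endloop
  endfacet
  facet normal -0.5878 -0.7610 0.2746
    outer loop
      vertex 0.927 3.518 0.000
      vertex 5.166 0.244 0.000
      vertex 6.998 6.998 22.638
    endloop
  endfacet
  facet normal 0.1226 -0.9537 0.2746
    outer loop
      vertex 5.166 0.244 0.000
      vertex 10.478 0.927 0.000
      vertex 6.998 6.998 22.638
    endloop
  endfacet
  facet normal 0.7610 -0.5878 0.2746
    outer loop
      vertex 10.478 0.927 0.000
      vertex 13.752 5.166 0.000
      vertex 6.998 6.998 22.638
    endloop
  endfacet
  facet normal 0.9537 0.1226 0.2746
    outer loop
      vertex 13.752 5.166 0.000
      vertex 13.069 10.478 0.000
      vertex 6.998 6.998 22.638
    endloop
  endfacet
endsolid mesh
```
; perimeter-only toolpath
G21 ; units = mm
G90 ; absolute positioning
G28 ; home
; layer 1
G0 Z3.773
G0 X12.057 Y9.898
G1 X8.525 Y12.626
G1 X4.098 Y12.057
G1 X1.370 Y8.525
G1 X1.939 Y4.098
G1 X5.471 Y1.370
G1 X9.898 Y1.939
G1 X12.626 Y5.471
G1 X12.057 Y9.898
; layer 2
G0 Z7.546
G0 X11.045 Y9.318
G1 X8.219 Y11.501
G1 X4.678 Y11.045
G1 X2.495 Y8.219
G1 X2.951 Y4.678
G1 X5.777 Y2.495
G1 X9.318 Y2.951
G1 X11.501 Y5.777
G1 X11.045 Y9.318
; layer 3
G0 Z11.319
G0 X10.034 Y8.738
G1 X7.914 Y10.375
G1 X5.258 Y10.034
G1 X3.621 Y7.914
G1 X3.963 Y5.258
G1 X6.082 Y3.621
G1 X8.738 Y3.963
G1 X10.375 Y6.082
G1 X10.034 Y8.738
; layer 4
G0 Z15.092
G0 X9.022 Y8.158
G1 X7.609 Y9.249
G1 X5.838 Y9.022
G1 X4.747 Y7.609
G1 X4.974 Y5.838
G1 X6.387 Y4.747
G1 X8.158 Y4.974
G1 X9.249 Y6.387
G1 X9.022 Y8.158
; layer 5
G0 Z18.865
G0 X8.010 Y7.578
G1 X7.303 Y8.124
G1 X6.418 Y8.010
G1 X5.872 Y7.303
G1 X5.986 Y6.418
G1 X6.693 Y5.872
G1 X7.578 Y5.986
G1 X8.124 Y6.693
G1 X8.010 Y7.578
M2 ; end

The solid is a regular 8-sided pyramid, base circumscribed radius ≈ 7 mm, apex at z ≈ 22.6 mm. Slicing at Δz = 3.773 mm — 6 equal slices spanning the solid's height, so layer i sits at z = i·h/6 — gives 5 non-empty perimeters. Each is a 8-segment closed polygon; G0 lifts to the layer z and rapids to the start vertex, then G1 traces the edges. The cross-section shrinks linearly with z (the slice at the apex is degenerate and omitted).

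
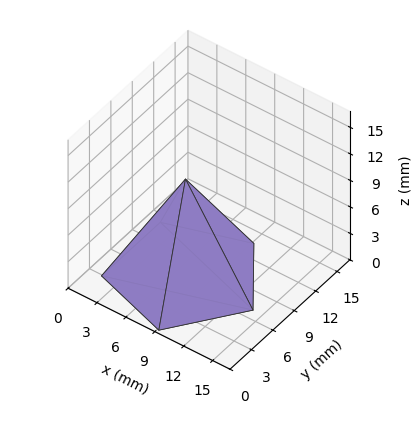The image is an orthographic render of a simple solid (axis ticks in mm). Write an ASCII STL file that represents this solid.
Reading the render: the shape is a regular 5-sided pyramid, base circumscribed radius ≈ 7 mm, apex at z ≈ 11 mm (dimensions read to the nearest mm from the axis ticks). For the STL, each face is triangulated and given an outward normal.

solid part
  facet normal 0.0000 0.0000 -1.0000
    outer loop
      vertex 1.337 11.114 0.000
      vertex 9.163 13.657 0.000
      vertex 14.000 7.000 0.000
    endloop
  endfacet
  facet normal 0.0000 0.0000 -1.0000
    outer loop
      vertex 1.337 2.886 0.000
      vertex 1.337 11.114 0.000
      vertex 14.000 7.000 0.000
    endloop
  endfacet
  facet normal 0.0000 0.0000 -1.0000
    outer loop
      vertex 9.163 0.343 0.000
      vertex 1.337 2.886 0.000
      vertex 14.000 7.000 0.000
    endloop
  endfacet
  facet normal 0.7193 0.5226 0.4577
    outer loop
      vertex 14.000 7.000 0.000
      vertex 9.163 13.657 0.000
      vertex 7.000 7.000 11.000
    endloop
  endfacet
  facet normal -0.2748 0.8456 0.4577
    outer loop
      vertex 9.163 13.657 0.000
      vertex 1.337 11.114 0.000
      vertex 7.000 7.000 11.000
    endloop
  endfacet
  facet normal -0.8891 0.0000 0.4577
    outer loop
      vertex 1.337 11.114 0.000
      vertex 1.337 2.886 0.000
      vertex 7.000 7.000 11.000
    endloop
  endfacet
  facet normal -0.2748 -0.8456 0.4577
    outer loop
      vertex 1.337 2.886 0.000
      vertex 9.163 0.343 0.000
      vertex 7.000 7.000 11.000
    endloop
  endfacet
  facet normal 0.7193 -0.5226 0.4577
    outer loop
      vertex 9.163 0.343 0.000
      vertex 14.000 7.000 0.000
      vertex 7.000 7.000 11.000
    endloop
  endfacet
endsolid part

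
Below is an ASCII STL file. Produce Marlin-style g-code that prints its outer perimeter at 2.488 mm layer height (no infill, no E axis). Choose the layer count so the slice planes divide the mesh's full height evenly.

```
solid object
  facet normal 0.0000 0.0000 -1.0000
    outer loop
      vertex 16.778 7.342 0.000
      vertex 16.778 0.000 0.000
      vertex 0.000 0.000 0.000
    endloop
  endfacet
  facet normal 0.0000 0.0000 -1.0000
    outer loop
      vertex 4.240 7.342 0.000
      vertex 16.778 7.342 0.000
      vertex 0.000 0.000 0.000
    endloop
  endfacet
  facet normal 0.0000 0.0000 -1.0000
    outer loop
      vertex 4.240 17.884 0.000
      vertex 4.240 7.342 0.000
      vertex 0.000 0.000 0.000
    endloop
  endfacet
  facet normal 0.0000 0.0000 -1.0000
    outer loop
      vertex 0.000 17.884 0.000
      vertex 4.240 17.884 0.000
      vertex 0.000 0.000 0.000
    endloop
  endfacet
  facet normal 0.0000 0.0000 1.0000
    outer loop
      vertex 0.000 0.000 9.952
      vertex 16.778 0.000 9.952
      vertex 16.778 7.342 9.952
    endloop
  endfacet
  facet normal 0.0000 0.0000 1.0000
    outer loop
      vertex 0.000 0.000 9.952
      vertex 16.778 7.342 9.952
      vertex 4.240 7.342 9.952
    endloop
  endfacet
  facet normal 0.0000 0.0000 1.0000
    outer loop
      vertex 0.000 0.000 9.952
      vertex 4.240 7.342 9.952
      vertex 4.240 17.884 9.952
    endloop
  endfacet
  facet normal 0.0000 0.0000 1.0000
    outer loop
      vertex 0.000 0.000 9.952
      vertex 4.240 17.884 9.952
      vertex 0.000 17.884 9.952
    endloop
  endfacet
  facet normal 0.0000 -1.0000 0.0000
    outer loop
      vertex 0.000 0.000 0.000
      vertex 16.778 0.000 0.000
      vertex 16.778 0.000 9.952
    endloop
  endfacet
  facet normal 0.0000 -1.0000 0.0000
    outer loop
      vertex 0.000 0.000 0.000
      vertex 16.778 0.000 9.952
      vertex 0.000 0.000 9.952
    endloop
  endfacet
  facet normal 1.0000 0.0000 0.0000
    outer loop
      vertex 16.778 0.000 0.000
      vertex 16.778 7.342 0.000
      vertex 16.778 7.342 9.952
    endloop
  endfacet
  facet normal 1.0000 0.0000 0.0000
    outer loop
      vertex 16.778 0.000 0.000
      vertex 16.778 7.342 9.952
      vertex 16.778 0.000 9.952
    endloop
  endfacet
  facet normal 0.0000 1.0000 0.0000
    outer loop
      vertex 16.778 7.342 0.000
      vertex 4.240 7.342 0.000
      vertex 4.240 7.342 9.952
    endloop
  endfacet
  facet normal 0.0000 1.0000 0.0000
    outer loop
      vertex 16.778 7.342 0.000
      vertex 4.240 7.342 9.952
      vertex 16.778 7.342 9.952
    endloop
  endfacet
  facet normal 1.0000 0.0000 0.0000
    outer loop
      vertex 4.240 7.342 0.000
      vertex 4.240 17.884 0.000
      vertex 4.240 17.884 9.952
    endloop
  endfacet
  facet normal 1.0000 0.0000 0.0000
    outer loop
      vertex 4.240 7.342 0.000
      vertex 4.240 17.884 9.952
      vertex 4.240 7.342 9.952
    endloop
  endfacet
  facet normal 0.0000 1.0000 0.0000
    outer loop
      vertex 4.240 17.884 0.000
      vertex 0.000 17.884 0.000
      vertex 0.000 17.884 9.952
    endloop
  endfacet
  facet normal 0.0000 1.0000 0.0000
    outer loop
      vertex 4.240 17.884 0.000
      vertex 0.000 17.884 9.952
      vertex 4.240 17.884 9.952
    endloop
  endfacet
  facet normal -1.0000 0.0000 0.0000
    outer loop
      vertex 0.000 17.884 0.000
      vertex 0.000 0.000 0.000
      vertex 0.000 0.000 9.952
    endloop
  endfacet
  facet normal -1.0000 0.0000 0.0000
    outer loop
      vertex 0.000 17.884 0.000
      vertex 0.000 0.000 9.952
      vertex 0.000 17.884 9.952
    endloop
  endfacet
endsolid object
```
; perimeter-only toolpath
G21 ; units = mm
G90 ; absolute positioning
G28 ; home
; layer 1
G0 Z2.488
G0 X0.000 Y0.000
G1 X16.778 Y0.000
G1 X16.778 Y7.342
G1 X4.240 Y7.342
G1 X4.240 Y17.884
G1 X0.000 Y17.884
G1 X0.000 Y0.000
; layer 2
G0 Z4.976
G0 X0.000 Y0.000
G1 X16.778 Y0.000
G1 X16.778 Y7.342
G1 X4.240 Y7.342
G1 X4.240 Y17.884
G1 X0.000 Y17.884
G1 X0.000 Y0.000
; layer 3
G0 Z7.464
G0 X0.000 Y0.000
G1 X16.778 Y0.000
G1 X16.778 Y7.342
G1 X4.240 Y7.342
G1 X4.240 Y17.884
G1 X0.000 Y17.884
G1 X0.000 Y0.000
; layer 4
G0 Z9.952
G0 X0.000 Y0.000
G1 X16.778 Y0.000
G1 X16.778 Y7.342
G1 X4.240 Y7.342
G1 X4.240 Y17.884
G1 X0.000 Y17.884
G1 X0.000 Y0.000
M2 ; end

The solid is an L-shaped prism: outer 16.8 × 17.9 mm, arm thicknesses ≈ 7.34 mm (horizontal) and 4.24 mm (vertical), extruded 9.95 mm in z. Slicing at Δz = 2.488 mm — 4 equal slices spanning the solid's height, so layer i sits at z = i·h/4 — gives 4 non-empty perimeters. Each is a 6-segment closed polygon; G0 lifts to the layer z and rapids to the start vertex, then G1 traces the edges.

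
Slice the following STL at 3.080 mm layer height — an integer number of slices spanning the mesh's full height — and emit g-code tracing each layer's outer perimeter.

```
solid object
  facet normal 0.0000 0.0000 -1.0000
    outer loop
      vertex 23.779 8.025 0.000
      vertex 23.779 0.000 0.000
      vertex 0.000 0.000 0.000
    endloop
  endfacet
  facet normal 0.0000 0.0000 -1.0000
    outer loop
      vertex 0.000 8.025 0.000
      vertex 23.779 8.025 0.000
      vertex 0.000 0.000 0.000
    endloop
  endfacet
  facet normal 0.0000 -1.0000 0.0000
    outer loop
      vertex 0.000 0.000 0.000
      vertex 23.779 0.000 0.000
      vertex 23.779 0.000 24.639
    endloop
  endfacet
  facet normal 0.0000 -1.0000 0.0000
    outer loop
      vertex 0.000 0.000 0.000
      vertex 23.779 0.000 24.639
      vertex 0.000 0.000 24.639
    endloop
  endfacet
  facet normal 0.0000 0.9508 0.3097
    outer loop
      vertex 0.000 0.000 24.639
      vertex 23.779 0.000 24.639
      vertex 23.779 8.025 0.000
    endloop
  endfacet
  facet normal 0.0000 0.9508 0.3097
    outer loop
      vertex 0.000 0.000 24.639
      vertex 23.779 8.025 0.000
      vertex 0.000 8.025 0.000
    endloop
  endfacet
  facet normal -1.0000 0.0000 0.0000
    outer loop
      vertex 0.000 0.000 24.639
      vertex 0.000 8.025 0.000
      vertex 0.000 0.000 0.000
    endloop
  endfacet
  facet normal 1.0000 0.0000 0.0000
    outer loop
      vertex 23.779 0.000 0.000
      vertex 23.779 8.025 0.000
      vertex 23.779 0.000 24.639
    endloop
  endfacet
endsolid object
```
; perimeter-only toolpath
G21 ; units = mm
G90 ; absolute positioning
G28 ; home
; layer 1
G0 Z3.080
G0 X0.000 Y0.000
G1 X23.779 Y0.000
G1 X23.779 Y7.022
G1 X0.000 Y7.022
G1 X0.000 Y0.000
; layer 2
G0 Z6.160
G0 X0.000 Y0.000
G1 X23.779 Y0.000
G1 X23.779 Y6.019
G1 X0.000 Y6.019
G1 X0.000 Y0.000
; layer 3
G0 Z9.240
G0 X0.000 Y0.000
G1 X23.779 Y0.000
G1 X23.779 Y5.016
G1 X0.000 Y5.016
G1 X0.000 Y0.000
; layer 4
G0 Z12.319
G0 X0.000 Y0.000
G1 X23.779 Y0.000
G1 X23.779 Y4.013
G1 X0.000 Y4.013
G1 X0.000 Y0.000
; layer 5
G0 Z15.399
G0 X0.000 Y0.000
G1 X23.779 Y0.000
G1 X23.779 Y3.009
G1 X0.000 Y3.009
G1 X0.000 Y0.000
; layer 6
G0 Z18.479
G0 X0.000 Y0.000
G1 X23.779 Y0.000
G1 X23.779 Y2.006
G1 X0.000 Y2.006
G1 X0.000 Y0.000
; layer 7
G0 Z21.559
G0 X0.000 Y0.000
G1 X23.779 Y0.000
G1 X23.779 Y1.003
G1 X0.000 Y1.003
G1 X0.000 Y0.000
M2 ; end

The solid is a wedge (ramp): 23.8 × 8.03 mm base, rising to 24.6 mm along the y=0 edge and sloping linearly to z=0 at y=8.03. Slicing at Δz = 3.080 mm — 8 equal slices spanning the solid's height, so layer i sits at z = i·h/8 — gives 7 non-empty perimeters. Each is a 4-segment closed polygon; G0 lifts to the layer z and rapids to the start vertex, then G1 traces the edges. The cross-section shrinks linearly with z (the slice at the apex is degenerate and omitted).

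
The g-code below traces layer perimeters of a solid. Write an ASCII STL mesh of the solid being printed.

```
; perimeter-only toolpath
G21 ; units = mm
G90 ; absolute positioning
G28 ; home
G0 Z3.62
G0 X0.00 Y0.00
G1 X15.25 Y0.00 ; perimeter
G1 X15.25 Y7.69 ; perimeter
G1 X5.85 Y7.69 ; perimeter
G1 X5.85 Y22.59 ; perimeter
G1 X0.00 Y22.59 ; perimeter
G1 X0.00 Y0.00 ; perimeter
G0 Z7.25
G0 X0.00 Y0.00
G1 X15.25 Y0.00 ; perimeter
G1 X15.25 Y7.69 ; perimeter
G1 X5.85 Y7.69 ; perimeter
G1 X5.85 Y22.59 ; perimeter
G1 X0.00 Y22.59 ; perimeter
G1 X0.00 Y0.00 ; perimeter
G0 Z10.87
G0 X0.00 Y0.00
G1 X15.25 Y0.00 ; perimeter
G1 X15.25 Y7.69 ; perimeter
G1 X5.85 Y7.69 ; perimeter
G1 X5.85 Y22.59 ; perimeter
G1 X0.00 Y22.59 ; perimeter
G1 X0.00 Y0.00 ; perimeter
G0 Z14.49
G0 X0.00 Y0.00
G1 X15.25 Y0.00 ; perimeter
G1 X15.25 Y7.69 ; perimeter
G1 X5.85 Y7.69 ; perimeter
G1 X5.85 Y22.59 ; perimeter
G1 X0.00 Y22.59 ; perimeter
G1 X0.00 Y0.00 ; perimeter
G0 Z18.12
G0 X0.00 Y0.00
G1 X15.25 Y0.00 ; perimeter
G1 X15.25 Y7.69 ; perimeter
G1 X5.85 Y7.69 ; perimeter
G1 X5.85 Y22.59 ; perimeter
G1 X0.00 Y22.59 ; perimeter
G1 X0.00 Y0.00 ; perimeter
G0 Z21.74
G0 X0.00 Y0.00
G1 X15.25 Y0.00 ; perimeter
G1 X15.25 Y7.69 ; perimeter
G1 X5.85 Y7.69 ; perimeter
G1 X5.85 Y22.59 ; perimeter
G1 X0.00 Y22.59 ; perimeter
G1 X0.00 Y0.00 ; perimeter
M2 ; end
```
solid part
  facet normal 0.0000 0.0000 -1.0000
    outer loop
      vertex 15.25 7.69 0.00
      vertex 15.25 0.00 0.00
      vertex 0.00 0.00 0.00
    endloop
  endfacet
  facet normal 0.0000 0.0000 -1.0000
    outer loop
      vertex 5.85 7.69 0.00
      vertex 15.25 7.69 0.00
      vertex 0.00 0.00 0.00
    endloop
  endfacet
  facet normal 0.0000 0.0000 -1.0000
    outer loop
      vertex 5.85 22.59 0.00
      vertex 5.85 7.69 0.00
      vertex 0.00 0.00 0.00
    endloop
  endfacet
  facet normal 0.0000 0.0000 -1.0000
    outer loop
      vertex 0.00 22.59 0.00
      vertex 5.85 22.59 0.00
      vertex 0.00 0.00 0.00
    endloop
  endfacet
  facet normal 0.0000 0.0000 1.0000
    outer loop
      vertex 0.00 0.00 21.74
      vertex 15.25 0.00 21.74
      vertex 15.25 7.69 21.74
    endloop
  endfacet
  facet normal 0.0000 0.0000 1.0000
    outer loop
      vertex 0.00 0.00 21.74
      vertex 15.25 7.69 21.74
      vertex 5.85 7.69 21.74
    endloop
  endfacet
  facet normal 0.0000 0.0000 1.0000
    outer loop
      vertex 0.00 0.00 21.74
      vertex 5.85 7.69 21.74
      vertex 5.85 22.59 21.74
    endloop
  endfacet
  facet normal 0.0000 0.0000 1.0000
    outer loop
      vertex 0.00 0.00 21.74
      vertex 5.85 22.59 21.74
      vertex 0.00 22.59 21.74
    endloop
  endfacet
  facet normal 0.0000 -1.0000 0.0000
    outer loop
      vertex 0.00 0.00 0.00
      vertex 15.25 0.00 0.00
      vertex 15.25 0.00 21.74
    endloop
  endfacet
  facet normal 0.0000 -1.0000 0.0000
    outer loop
      vertex 0.00 0.00 0.00
      vertex 15.25 0.00 21.74
      vertex 0.00 0.00 21.74
    endloop
  endfacet
  facet normal 1.0000 0.0000 0.0000
    outer loop
      vertex 15.25 0.00 0.00
      vertex 15.25 7.69 0.00
      vertex 15.25 7.69 21.74
    endloop
  endfacet
  facet normal 1.0000 0.0000 0.0000
    outer loop
      vertex 15.25 0.00 0.00
      vertex 15.25 7.69 21.74
      vertex 15.25 0.00 21.74
    endloop
  endfacet
  facet normal 0.0000 1.0000 0.0000
    outer loop
      vertex 15.25 7.69 0.00
      vertex 5.85 7.69 0.00
      vertex 5.85 7.69 21.74
    endloop
  endfacet
  facet normal 0.0000 1.0000 0.0000
    outer loop
      vertex 15.25 7.69 0.00
      vertex 5.85 7.69 21.74
      vertex 15.25 7.69 21.74
    endloop
  endfacet
  facet normal 1.0000 0.0000 0.0000
    outer loop
      vertex 5.85 7.69 0.00
      vertex 5.85 22.59 0.00
      vertex 5.85 22.59 21.74
    endloop
  endfacet
  facet normal 1.0000 0.0000 0.0000
    outer loop
      vertex 5.85 7.69 0.00
      vertex 5.85 22.59 21.74
      vertex 5.85 7.69 21.74
    endloop
  endfacet
  facet normal 0.0000 1.0000 0.0000
    outer loop
      vertex 5.85 22.59 0.00
      vertex 0.00 22.59 0.00
      vertex 0.00 22.59 21.74
    endloop
  endfacet
  facet normal 0.0000 1.0000 0.0000
    outer loop
      vertex 5.85 22.59 0.00
      vertex 0.00 22.59 21.74
      vertex 5.85 22.59 21.74
    endloop
  endfacet
  facet normal -1.0000 0.0000 0.0000
    outer loop
      vertex 0.00 22.59 0.00
      vertex 0.00 0.00 0.00
      vertex 0.00 0.00 21.74
    endloop
  endfacet
  facet normal -1.0000 0.0000 0.0000
    outer loop
      vertex 0.00 22.59 0.00
      vertex 0.00 0.00 21.74
      vertex 0.00 22.59 21.74
    endloop
  endfacet
endsolid part

The G0 Z moves step by Δz≈3.62 mm. Every layer's G1 loop is the same polygon, so the solid is a straight extrusion of it from z=0 to z≈21.7. Closing with flat bottom and top caps and triangulating gives 20 facets — an L-shaped prism: outer 15.2 × 22.6 mm, arm thicknesses ≈ 7.69 mm (horizontal) and 5.85 mm (vertical), extruded 21.7 mm in z.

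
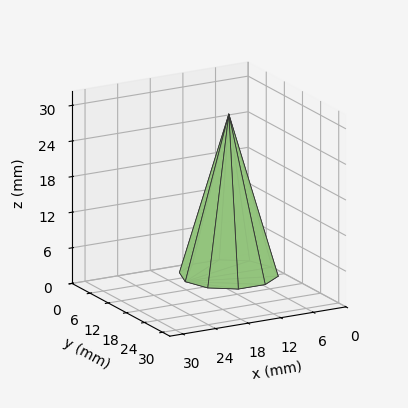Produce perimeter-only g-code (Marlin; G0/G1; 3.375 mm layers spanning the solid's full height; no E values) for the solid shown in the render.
Reading the render: the shape is a regular 10-sided pyramid, base circumscribed radius ≈ 8 mm, apex at z ≈ 27 mm (dimensions read to the nearest mm from the axis ticks). For the g-code, the solid's height is divided into equal slices at the stated Δz and each level perimeter traced with G1 moves after a G0 lift.

; perimeter-only toolpath
G21 ; units = mm
G90 ; absolute positioning
G28 ; home
; layer 1
G0 Z3.375
G0 X15.000 Y8.000
G1 X13.663 Y12.114
G1 X10.163 Y14.657
G1 X5.837 Y14.657
G1 X2.337 Y12.114
G1 X1.000 Y8.000
G1 X2.337 Y3.886
G1 X5.837 Y1.343
G1 X10.163 Y1.343
G1 X13.663 Y3.886
G1 X15.000 Y8.000
; layer 2
G0 Z6.750
G0 X14.000 Y8.000
G1 X12.854 Y11.527
G1 X9.854 Y13.706
G1 X6.146 Y13.706
G1 X3.146 Y11.527
G1 X2.000 Y8.000
G1 X3.146 Y4.473
G1 X6.146 Y2.294
G1 X9.854 Y2.294
G1 X12.854 Y4.473
G1 X14.000 Y8.000
; layer 3
G0 Z10.125
G0 X13.000 Y8.000
G1 X12.045 Y10.939
G1 X9.545 Y12.755
G1 X6.455 Y12.755
G1 X3.955 Y10.939
G1 X3.000 Y8.000
G1 X3.955 Y5.061
G1 X6.455 Y3.245
G1 X9.545 Y3.245
G1 X12.045 Y5.061
G1 X13.000 Y8.000
; layer 4
G0 Z13.500
G0 X12.000 Y8.000
G1 X11.236 Y10.351
G1 X9.236 Y11.804
G1 X6.764 Y11.804
G1 X4.764 Y10.351
G1 X4.000 Y8.000
G1 X4.764 Y5.649
G1 X6.764 Y4.196
G1 X9.236 Y4.196
G1 X11.236 Y5.649
G1 X12.000 Y8.000
; layer 5
G0 Z16.875
G0 X11.000 Y8.000
G1 X10.427 Y9.763
G1 X8.927 Y10.853
G1 X7.073 Y10.853
G1 X5.573 Y9.763
G1 X5.000 Y8.000
G1 X5.573 Y6.237
G1 X7.073 Y5.147
G1 X8.927 Y5.147
G1 X10.427 Y6.237
G1 X11.000 Y8.000
; layer 6
G0 Z20.250
G0 X10.000 Y8.000
G1 X9.618 Y9.175
G1 X8.618 Y9.902
G1 X7.382 Y9.902
G1 X6.382 Y9.175
G1 X6.000 Y8.000
G1 X6.382 Y6.825
G1 X7.382 Y6.098
G1 X8.618 Y6.098
G1 X9.618 Y6.825
G1 X10.000 Y8.000
; layer 7
G0 Z23.625
G0 X9.000 Y8.000
G1 X8.809 Y8.588
G1 X8.309 Y8.951
G1 X7.691 Y8.951
G1 X7.191 Y8.588
G1 X7.000 Y8.000
G1 X7.191 Y7.412
G1 X7.691 Y7.049
G1 X8.309 Y7.049
G1 X8.809 Y7.412
G1 X9.000 Y8.000
M2 ; end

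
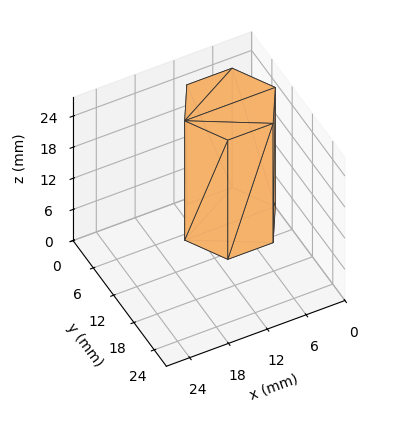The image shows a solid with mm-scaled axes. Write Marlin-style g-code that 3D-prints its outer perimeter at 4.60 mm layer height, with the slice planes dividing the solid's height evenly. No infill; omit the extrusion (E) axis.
Reading the render: the shape is a regular 6-sided prism (a cylinder approximated with 6 flat sides), circumscribed radius ≈ 7 mm, height ≈ 23 mm (dimensions read to the nearest mm from the axis ticks). For the g-code, the solid's height is divided into equal slices at the stated Δz and each level perimeter traced with G1 moves after a G0 lift.

; perimeter-only toolpath
G21 ; units = mm
G90 ; absolute positioning
G28 ; home
; layer 1
G0 Z4.60
G0 X14.00 Y7.00
G1 X10.50 Y13.06
G1 X3.50 Y13.06
G1 X0.00 Y7.00
G1 X3.50 Y0.94
G1 X10.50 Y0.94
G1 X14.00 Y7.00
; layer 2
G0 Z9.20
G0 X14.00 Y7.00
G1 X10.50 Y13.06
G1 X3.50 Y13.06
G1 X0.00 Y7.00
G1 X3.50 Y0.94
G1 X10.50 Y0.94
G1 X14.00 Y7.00
; layer 3
G0 Z13.80
G0 X14.00 Y7.00
G1 X10.50 Y13.06
G1 X3.50 Y13.06
G1 X0.00 Y7.00
G1 X3.50 Y0.94
G1 X10.50 Y0.94
G1 X14.00 Y7.00
; layer 4
G0 Z18.40
G0 X14.00 Y7.00
G1 X10.50 Y13.06
G1 X3.50 Y13.06
G1 X0.00 Y7.00
G1 X3.50 Y0.94
G1 X10.50 Y0.94
G1 X14.00 Y7.00
; layer 5
G0 Z23.00
G0 X14.00 Y7.00
G1 X10.50 Y13.06
G1 X3.50 Y13.06
G1 X0.00 Y7.00
G1 X3.50 Y0.94
G1 X10.50 Y0.94
G1 X14.00 Y7.00
M2 ; end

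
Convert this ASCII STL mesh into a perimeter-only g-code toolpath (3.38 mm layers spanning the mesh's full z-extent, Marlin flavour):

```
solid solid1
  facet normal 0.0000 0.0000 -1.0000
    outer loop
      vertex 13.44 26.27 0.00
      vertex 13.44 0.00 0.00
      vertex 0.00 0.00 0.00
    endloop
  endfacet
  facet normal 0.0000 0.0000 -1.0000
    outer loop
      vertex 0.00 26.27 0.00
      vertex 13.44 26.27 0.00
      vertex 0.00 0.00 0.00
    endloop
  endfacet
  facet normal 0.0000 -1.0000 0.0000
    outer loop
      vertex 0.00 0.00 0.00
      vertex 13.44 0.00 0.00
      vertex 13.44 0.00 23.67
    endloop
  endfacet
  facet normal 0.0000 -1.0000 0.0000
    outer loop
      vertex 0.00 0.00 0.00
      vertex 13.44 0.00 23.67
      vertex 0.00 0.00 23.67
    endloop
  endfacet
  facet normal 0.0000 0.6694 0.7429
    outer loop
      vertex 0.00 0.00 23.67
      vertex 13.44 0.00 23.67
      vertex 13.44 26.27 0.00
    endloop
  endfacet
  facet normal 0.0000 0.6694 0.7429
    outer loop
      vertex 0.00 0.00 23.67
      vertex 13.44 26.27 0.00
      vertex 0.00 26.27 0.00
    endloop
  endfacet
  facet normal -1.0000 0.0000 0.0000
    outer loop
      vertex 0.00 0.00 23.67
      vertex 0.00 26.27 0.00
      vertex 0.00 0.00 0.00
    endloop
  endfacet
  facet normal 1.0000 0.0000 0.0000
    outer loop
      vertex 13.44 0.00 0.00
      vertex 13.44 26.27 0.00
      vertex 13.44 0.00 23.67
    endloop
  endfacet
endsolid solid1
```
; perimeter-only toolpath
G21 ; units = mm
G90 ; absolute positioning
G28 ; home
; layer 1
G0 Z3.38
G0 X0.00 Y0.00
G1 X13.44 Y0.00
G1 X13.44 Y22.52
G1 X0.00 Y22.52
G1 X0.00 Y0.00
; layer 2
G0 Z6.76
G0 X0.00 Y0.00
G1 X13.44 Y0.00
G1 X13.44 Y18.76
G1 X0.00 Y18.76
G1 X0.00 Y0.00
; layer 3
G0 Z10.14
G0 X0.00 Y0.00
G1 X13.44 Y0.00
G1 X13.44 Y15.01
G1 X0.00 Y15.01
G1 X0.00 Y0.00
; layer 4
G0 Z13.53
G0 X0.00 Y0.00
G1 X13.44 Y0.00
G1 X13.44 Y11.26
G1 X0.00 Y11.26
G1 X0.00 Y0.00
; layer 5
G0 Z16.91
G0 X0.00 Y0.00
G1 X13.44 Y0.00
G1 X13.44 Y7.51
G1 X0.00 Y7.51
G1 X0.00 Y0.00
; layer 6
G0 Z20.29
G0 X0.00 Y0.00
G1 X13.44 Y0.00
G1 X13.44 Y3.75
G1 X0.00 Y3.75
G1 X0.00 Y0.00
M2 ; end

The solid is a wedge (ramp): 13.4 × 26.3 mm base, rising to 23.7 mm along the y=0 edge and sloping linearly to z=0 at y=26.3. Slicing at Δz = 3.38 mm — 7 equal slices spanning the solid's height, so layer i sits at z = i·h/7 — gives 6 non-empty perimeters. Each is a 4-segment closed polygon; G0 lifts to the layer z and rapids to the start vertex, then G1 traces the edges. The cross-section shrinks linearly with z (the slice at the apex is degenerate and omitted).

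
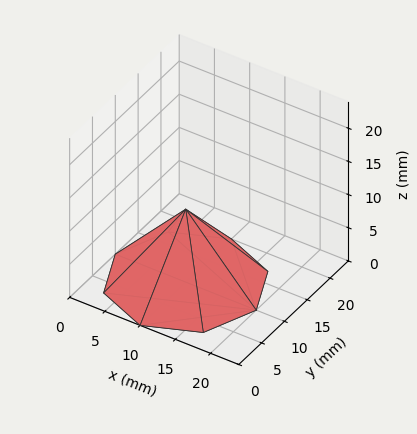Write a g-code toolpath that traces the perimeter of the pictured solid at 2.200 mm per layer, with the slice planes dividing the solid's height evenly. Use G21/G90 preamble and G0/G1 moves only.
Reading the render: the shape is a regular 8-sided pyramid, base circumscribed radius ≈ 10 mm, apex at z ≈ 11 mm (dimensions read to the nearest mm from the axis ticks). For the g-code, the solid's height is divided into equal slices at the stated Δz and each level perimeter traced with G1 moves after a G0 lift.

; perimeter-only toolpath
G21 ; units = mm
G90 ; absolute positioning
G28 ; home
; layer 1
G0 Z2.200
G0 X18.000 Y10.000
G1 X15.657 Y15.657
G1 X10.000 Y18.000
G1 X4.343 Y15.657
G1 X2.000 Y10.000
G1 X4.343 Y4.343
G1 X10.000 Y2.000
G1 X15.657 Y4.343
G1 X18.000 Y10.000
; layer 2
G0 Z4.400
G0 X16.000 Y10.000
G1 X14.243 Y14.243
G1 X10.000 Y16.000
G1 X5.757 Y14.243
G1 X4.000 Y10.000
G1 X5.757 Y5.757
G1 X10.000 Y4.000
G1 X14.243 Y5.757
G1 X16.000 Y10.000
; layer 3
G0 Z6.600
G0 X14.000 Y10.000
G1 X12.828 Y12.828
G1 X10.000 Y14.000
G1 X7.172 Y12.828
G1 X6.000 Y10.000
G1 X7.172 Y7.172
G1 X10.000 Y6.000
G1 X12.828 Y7.172
G1 X14.000 Y10.000
; layer 4
G0 Z8.800
G0 X12.000 Y10.000
G1 X11.414 Y11.414
G1 X10.000 Y12.000
G1 X8.586 Y11.414
G1 X8.000 Y10.000
G1 X8.586 Y8.586
G1 X10.000 Y8.000
G1 X11.414 Y8.586
G1 X12.000 Y10.000
M2 ; end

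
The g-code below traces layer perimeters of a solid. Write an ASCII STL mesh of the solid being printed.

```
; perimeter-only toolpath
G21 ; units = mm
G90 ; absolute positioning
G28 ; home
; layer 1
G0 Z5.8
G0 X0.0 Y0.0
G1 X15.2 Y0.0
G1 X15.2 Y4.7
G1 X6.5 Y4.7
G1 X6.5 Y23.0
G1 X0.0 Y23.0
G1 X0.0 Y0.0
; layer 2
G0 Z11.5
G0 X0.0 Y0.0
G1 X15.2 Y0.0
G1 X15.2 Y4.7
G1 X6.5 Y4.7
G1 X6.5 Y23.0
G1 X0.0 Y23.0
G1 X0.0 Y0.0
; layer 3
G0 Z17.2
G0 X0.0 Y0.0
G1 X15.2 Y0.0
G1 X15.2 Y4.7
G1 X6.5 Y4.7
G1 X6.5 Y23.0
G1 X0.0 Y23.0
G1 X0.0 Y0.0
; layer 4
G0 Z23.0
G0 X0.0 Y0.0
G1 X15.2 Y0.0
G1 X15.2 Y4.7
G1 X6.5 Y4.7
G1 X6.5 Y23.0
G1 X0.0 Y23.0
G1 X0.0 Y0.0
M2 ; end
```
solid part
  facet normal 0.0000 0.0000 -1.0000
    outer loop
      vertex 15.2 4.7 0.0
      vertex 15.2 0.0 0.0
      vertex 0.0 0.0 0.0
    endloop
  endfacet
  facet normal 0.0000 0.0000 -1.0000
    outer loop
      vertex 6.5 4.7 0.0
      vertex 15.2 4.7 0.0
      vertex 0.0 0.0 0.0
    endloop
  endfacet
  facet normal 0.0000 0.0000 -1.0000
    outer loop
      vertex 6.5 23.0 0.0
      vertex 6.5 4.7 0.0
      vertex 0.0 0.0 0.0
    endloop
  endfacet
  facet normal 0.0000 0.0000 -1.0000
    outer loop
      vertex 0.0 23.0 0.0
      vertex 6.5 23.0 0.0
      vertex 0.0 0.0 0.0
    endloop
  endfacet
  facet normal 0.0000 0.0000 1.0000
    outer loop
      vertex 0.0 0.0 23.0
      vertex 15.2 0.0 23.0
      vertex 15.2 4.7 23.0
    endloop
  endfacet
  facet normal 0.0000 0.0000 1.0000
    outer loop
      vertex 0.0 0.0 23.0
      vertex 15.2 4.7 23.0
      vertex 6.5 4.7 23.0
    endloop
  endfacet
  facet normal 0.0000 0.0000 1.0000
    outer loop
      vertex 0.0 0.0 23.0
      vertex 6.5 4.7 23.0
      vertex 6.5 23.0 23.0
    endloop
  endfacet
  facet normal 0.0000 0.0000 1.0000
    outer loop
      vertex 0.0 0.0 23.0
      vertex 6.5 23.0 23.0
      vertex 0.0 23.0 23.0
    endloop
  endfacet
  facet normal 0.0000 -1.0000 0.0000
    outer loop
      vertex 0.0 0.0 0.0
      vertex 15.2 0.0 0.0
      vertex 15.2 0.0 23.0
    endloop
  endfacet
  facet normal 0.0000 -1.0000 0.0000
    outer loop
      vertex 0.0 0.0 0.0
      vertex 15.2 0.0 23.0
      vertex 0.0 0.0 23.0
    endloop
  endfacet
  facet normal 1.0000 0.0000 0.0000
    outer loop
      vertex 15.2 0.0 0.0
      vertex 15.2 4.7 0.0
      vertex 15.2 4.7 23.0
    endloop
  endfacet
  facet normal 1.0000 0.0000 0.0000
    outer loop
      vertex 15.2 0.0 0.0
      vertex 15.2 4.7 23.0
      vertex 15.2 0.0 23.0
    endloop
  endfacet
  facet normal 0.0000 1.0000 0.0000
    outer loop
      vertex 15.2 4.7 0.0
      vertex 6.5 4.7 0.0
      vertex 6.5 4.7 23.0
    endloop
  endfacet
  facet normal 0.0000 1.0000 0.0000
    outer loop
      vertex 15.2 4.7 0.0
      vertex 6.5 4.7 23.0
      vertex 15.2 4.7 23.0
    endloop
  endfacet
  facet normal 1.0000 0.0000 0.0000
    outer loop
      vertex 6.5 4.7 0.0
      vertex 6.5 23.0 0.0
      vertex 6.5 23.0 23.0
    endloop
  endfacet
  facet normal 1.0000 0.0000 0.0000
    outer loop
      vertex 6.5 4.7 0.0
      vertex 6.5 23.0 23.0
      vertex 6.5 4.7 23.0
    endloop
  endfacet
  facet normal 0.0000 1.0000 0.0000
    outer loop
      vertex 6.5 23.0 0.0
      vertex 0.0 23.0 0.0
      vertex 0.0 23.0 23.0
    endloop
  endfacet
  facet normal 0.0000 1.0000 0.0000
    outer loop
      vertex 6.5 23.0 0.0
      vertex 0.0 23.0 23.0
      vertex 6.5 23.0 23.0
    endloop
  endfacet
  facet normal -1.0000 0.0000 0.0000
    outer loop
      vertex 0.0 23.0 0.0
      vertex 0.0 0.0 0.0
      vertex 0.0 0.0 23.0
    endloop
  endfacet
  facet normal -1.0000 0.0000 0.0000
    outer loop
      vertex 0.0 23.0 0.0
      vertex 0.0 0.0 23.0
      vertex 0.0 23.0 23.0
    endloop
  endfacet
endsolid part

The G0 Z moves step by Δz≈5.8 mm. Every layer's G1 loop is the same polygon, so the solid is a straight extrusion of it from z=0 to z≈23. Closing with flat bottom and top caps and triangulating gives 20 facets — an L-shaped prism: outer 15.2 × 23 mm, arm thicknesses ≈ 4.7 mm (horizontal) and 6.5 mm (vertical), extruded 23 mm in z.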